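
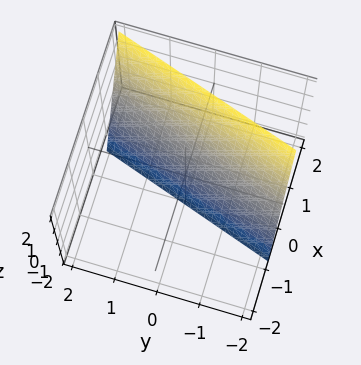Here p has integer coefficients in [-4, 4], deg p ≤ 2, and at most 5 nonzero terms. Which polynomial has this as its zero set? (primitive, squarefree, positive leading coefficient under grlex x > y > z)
1. deg p = 1.
2. From the visible intercepts: it meets the y-axis at y = -2 (among the integer gridlines); it crosses the z-axis at the gridline z = -2.
3. These observations pin down the coefficients.

3*x - y - z - 2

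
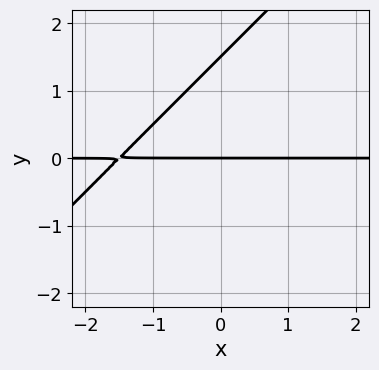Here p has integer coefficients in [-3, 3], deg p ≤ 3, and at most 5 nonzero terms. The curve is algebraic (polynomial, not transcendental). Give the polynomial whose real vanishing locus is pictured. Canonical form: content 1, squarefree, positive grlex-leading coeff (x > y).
(a) deg p = 2. The shape is more complex than any degree-1 curve.
(b) Observable constraints: every point of the x-axis in the box is on the curve; it crosses the y-axis at the gridline y = 0.
(c) These observations pin down the coefficients.

2*x*y - 2*y^2 + 3*y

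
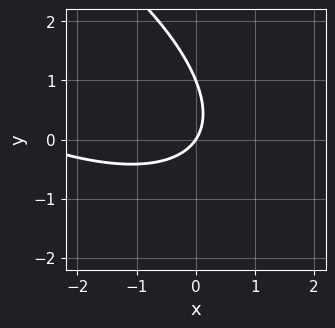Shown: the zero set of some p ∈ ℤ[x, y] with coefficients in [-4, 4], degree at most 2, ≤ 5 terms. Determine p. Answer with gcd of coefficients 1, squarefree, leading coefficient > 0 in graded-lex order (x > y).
First, the degree is 2 — no degree-1 curve has this shape.
Next, observable constraints: among the integer gridlines, it crosses the y-axis at y ∈ {0, 1}; one x-axis crossing is at x = 0.
Finally, solving for integer coefficients yields p as stated.

x^2 + 2*x*y + 2*y^2 + 3*x - 2*y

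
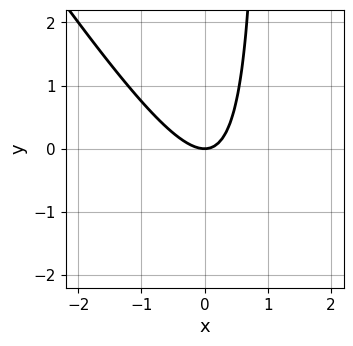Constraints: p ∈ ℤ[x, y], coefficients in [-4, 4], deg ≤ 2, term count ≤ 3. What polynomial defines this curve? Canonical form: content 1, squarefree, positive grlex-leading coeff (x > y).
3*x^2 + 2*x*y - 2*y

(a) Degree: a generic line meets the curve in up to 2 points, so deg p = 2.
(b) From the axis intercepts and sections: it crosses the y-axis at the gridline y = 0; one x-axis crossing is at x = 0.
(c) Matching integer coefficients to the picture gives p.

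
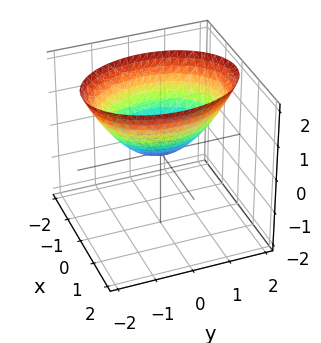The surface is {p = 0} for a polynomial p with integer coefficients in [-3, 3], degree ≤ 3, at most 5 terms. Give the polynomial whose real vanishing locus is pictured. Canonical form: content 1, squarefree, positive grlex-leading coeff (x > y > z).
The degree is 2 — a paraboloid; a quadric.
Symmetries: it's symmetric under y → −y, forcing even powers of y; the x ↦ −x reflection is a symmetry, so x appears only in even powers.
Observable constraints: it meets the y-axis at y = 0 (among the integer gridlines); one x-axis crossing is at x = 0; it meets the z-axis at z = 0 (among the integer gridlines).
Matching integer coefficients to the picture gives p.

2*x^2 + y^2 - 2*z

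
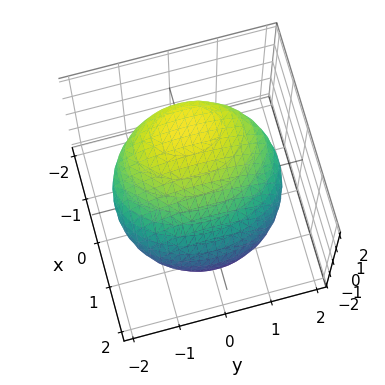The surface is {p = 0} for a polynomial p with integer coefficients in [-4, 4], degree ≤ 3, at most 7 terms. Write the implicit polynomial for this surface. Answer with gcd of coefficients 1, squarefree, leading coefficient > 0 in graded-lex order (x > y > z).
First, the degree is 2 — a generic line meets the surface in up to 2 points.
Then, from the axis intercepts and sections: the z-axis gridline crossings are at z ∈ {-1, 1}.
Finally, putting this together gives p.

2*x^2 + 3*x*z + y^2 + 3*z^2 - 3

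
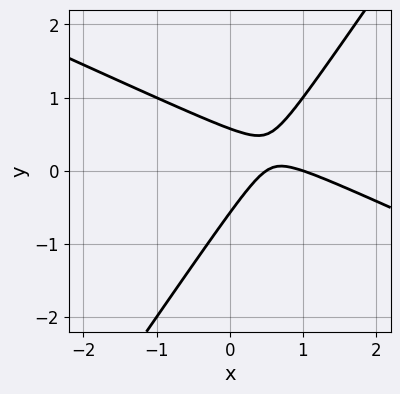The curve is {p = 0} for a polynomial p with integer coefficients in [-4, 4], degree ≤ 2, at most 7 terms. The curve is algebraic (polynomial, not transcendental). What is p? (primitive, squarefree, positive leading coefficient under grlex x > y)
2*x^2 + 3*x*y - 3*y^2 - 3*x + 1

(a) Degree: no degree-1 curve has this shape, so deg p = 2.
(b) Observable constraints: it crosses the x-axis at the gridline x = 1.
(c) Assembling these constraints gives the stated polynomial.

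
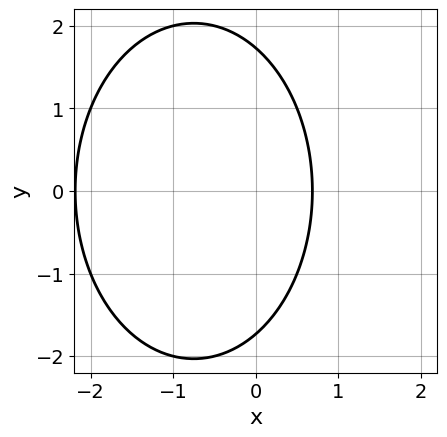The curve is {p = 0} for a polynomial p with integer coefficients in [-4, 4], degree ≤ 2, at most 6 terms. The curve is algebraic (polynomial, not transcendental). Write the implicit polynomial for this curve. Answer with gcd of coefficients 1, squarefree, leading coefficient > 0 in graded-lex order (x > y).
2*x^2 + y^2 + 3*x - 3

Degree: the shape is more complex than any degree-1 curve, so deg p = 2.
Symmetries: mirror symmetry y ↦ −y ⇒ only even powers of y.
Matching integer coefficients to the picture gives p.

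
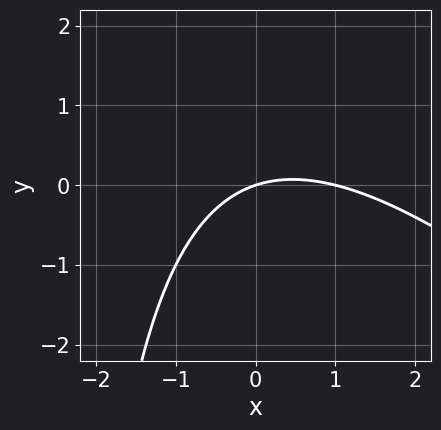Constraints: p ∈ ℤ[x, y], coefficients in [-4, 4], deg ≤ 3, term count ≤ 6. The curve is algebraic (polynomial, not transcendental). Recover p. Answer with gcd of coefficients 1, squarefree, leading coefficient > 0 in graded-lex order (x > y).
x^2 + x*y - x + 3*y

deg p = 2. The shape is more complex than any degree-1 curve.
From the visible intercepts: one y-axis crossing is at y = 0; among the integer gridlines, it crosses the x-axis at x ∈ {0, 1}.
These observations pin down the coefficients.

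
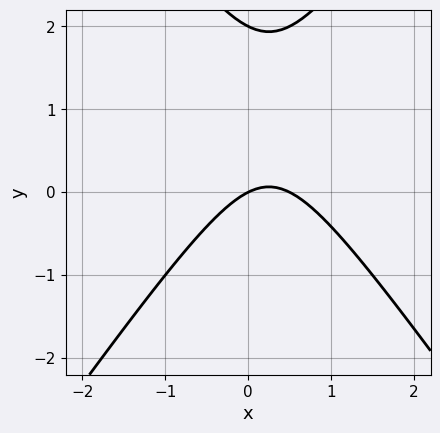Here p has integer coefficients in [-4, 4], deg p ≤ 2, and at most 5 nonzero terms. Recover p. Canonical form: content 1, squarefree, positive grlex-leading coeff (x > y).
The degree is 2 — the shape is more complex than any degree-1 curve.
Checking where it meets the axes: one x-axis crossing is at x = 0; among the integer gridlines, it crosses the y-axis at y ∈ {0, 2}.
Fitting integer coefficients to these (and the overall shape) gives p.

2*x^2 - y^2 - x + 2*y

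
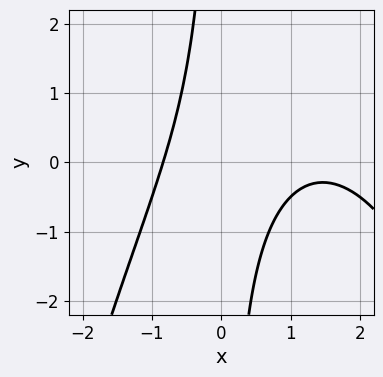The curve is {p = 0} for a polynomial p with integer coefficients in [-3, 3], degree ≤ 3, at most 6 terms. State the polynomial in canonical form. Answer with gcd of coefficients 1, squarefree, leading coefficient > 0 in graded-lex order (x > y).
x^3 - 2*x^2 + 2*x*y + 2

Degree: no degree-2 curve has this shape, so deg p = 3.
From the visible intercepts: no y-intercept at any integer in the box.
Fitting integer coefficients to these (and the overall shape) gives p.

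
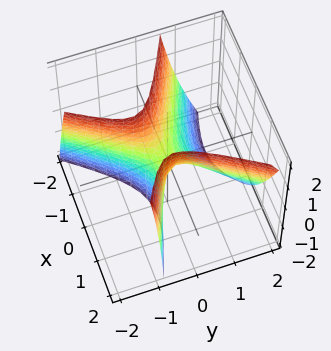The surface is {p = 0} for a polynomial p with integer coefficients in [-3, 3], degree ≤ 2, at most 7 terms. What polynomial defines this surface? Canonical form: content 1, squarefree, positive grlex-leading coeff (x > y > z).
2*x^2 + 3*x*y - 3*y^2 - 2*y*z - z

1. deg p = 2. A generic line meets the surface in up to 2 points.
2. Observable constraints: one z-axis crossing is at z = 0; one x-axis crossing is at x = 0.
3. Fitting integer coefficients to these (and the overall shape) gives p.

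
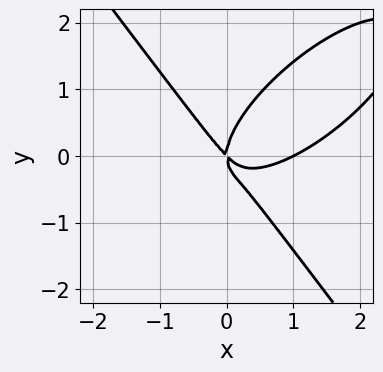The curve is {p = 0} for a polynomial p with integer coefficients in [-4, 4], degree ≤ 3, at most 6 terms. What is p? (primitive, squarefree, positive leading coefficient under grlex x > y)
x^3 - x^2*y + y^3 - x^2 - x*y

1. Degree: a generic line meets the curve in up to 3 points, so deg p = 3.
2. Checking where it meets the axes: the x-axis gridline crossings are at x ∈ {0, 1}; it crosses the y-axis at the gridline y = 0.
3. Together with the visible shape, these determine p as stated.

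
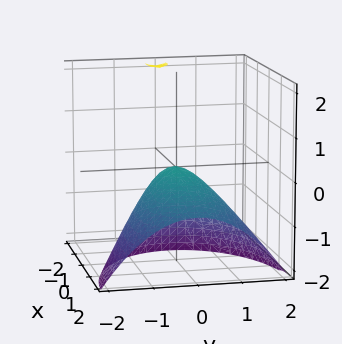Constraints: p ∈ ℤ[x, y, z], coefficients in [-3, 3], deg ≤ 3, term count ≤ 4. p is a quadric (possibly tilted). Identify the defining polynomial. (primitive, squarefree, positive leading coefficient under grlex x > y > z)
1. Degree: a generic line meets the surface in up to 2 points, so deg p = 2.
2. Against the integer gridlines: it meets the x-axis at x = 0 (among the integer gridlines); it meets the y-axis at y = 0 (among the integer gridlines); it meets the z-axis at z = 0 (among the integer gridlines).
3. Together with the visible shape, these determine p as stated.

x^2 + 2*x*z + 2*y^2 + 2*z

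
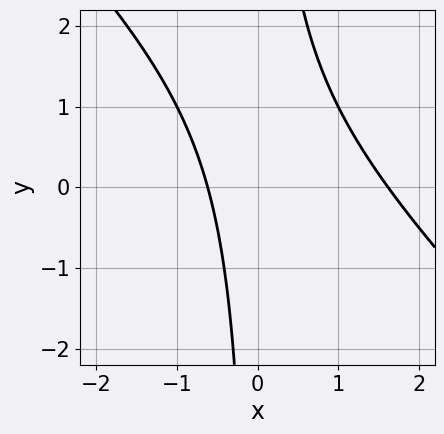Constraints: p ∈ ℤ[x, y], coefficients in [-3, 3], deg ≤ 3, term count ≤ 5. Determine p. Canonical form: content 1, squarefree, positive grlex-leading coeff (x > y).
x^2 + x*y - x - 1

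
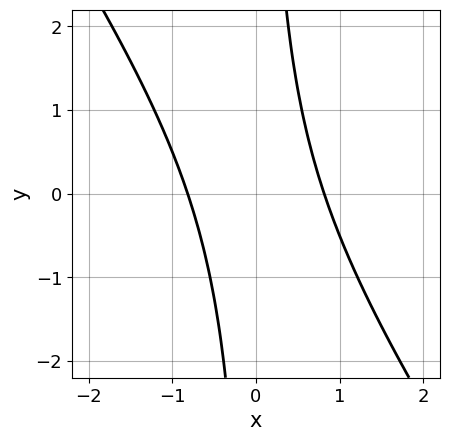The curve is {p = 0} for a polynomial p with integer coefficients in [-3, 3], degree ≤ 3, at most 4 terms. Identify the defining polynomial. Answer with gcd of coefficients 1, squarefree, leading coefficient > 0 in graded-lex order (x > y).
The degree is 2 — no degree-1 curve has this shape.
From the visible intercepts: no y-intercept at any integer in the box.
The integer polynomial consistent with all of this is the stated p.

3*x^2 + 2*x*y - 2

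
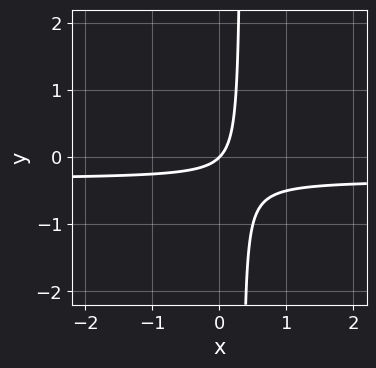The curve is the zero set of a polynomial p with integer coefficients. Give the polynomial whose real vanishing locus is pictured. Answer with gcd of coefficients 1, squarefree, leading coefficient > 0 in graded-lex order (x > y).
3*x*y + x - y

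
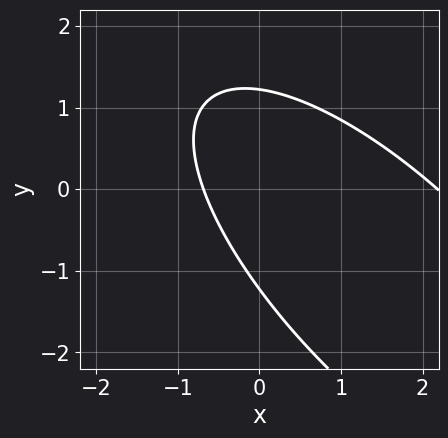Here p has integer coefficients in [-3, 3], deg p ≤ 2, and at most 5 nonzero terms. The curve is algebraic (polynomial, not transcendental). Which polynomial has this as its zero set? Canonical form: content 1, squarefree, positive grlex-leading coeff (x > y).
(a) The degree is 2 — the shape is more complex than any degree-1 curve.
(b) Putting this together gives p.

2*x^2 + 3*x*y + 2*y^2 - 3*x - 3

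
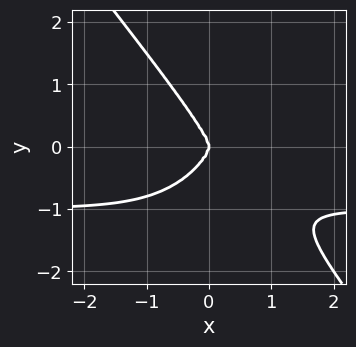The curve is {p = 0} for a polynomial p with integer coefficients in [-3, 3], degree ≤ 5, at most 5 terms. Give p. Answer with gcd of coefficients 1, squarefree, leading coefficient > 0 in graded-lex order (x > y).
2*x^3*y + y^4 + 2*x^3

1. Degree: a generic line meets the curve in up to 4 points, so deg p = 4.
2. From the visible intercepts: it crosses the x-axis at the gridline x = 0; one y-axis crossing is at y = 0.
3. Assembling these constraints gives the stated polynomial.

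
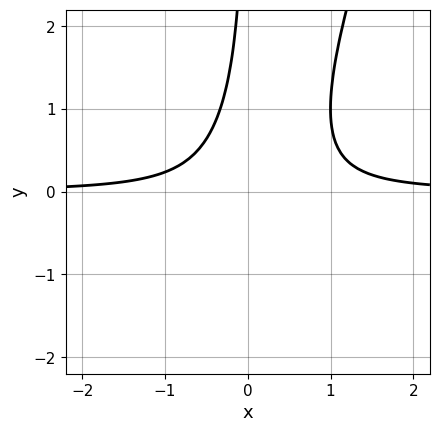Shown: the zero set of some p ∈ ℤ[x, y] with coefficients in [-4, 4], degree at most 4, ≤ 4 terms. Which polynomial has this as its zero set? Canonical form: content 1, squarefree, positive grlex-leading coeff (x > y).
(a) The degree is 3 — the shape is more complex than any degree-2 curve.
(b) Reading off the gridlines: it misses every integer gridline on the y-axis; no x-intercept at any integer in the box.
(c) Together with the visible shape, these determine p as stated.

3*x^2*y - x*y^2 - x*y - 1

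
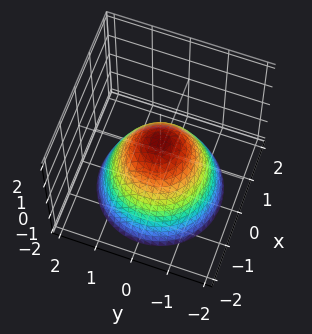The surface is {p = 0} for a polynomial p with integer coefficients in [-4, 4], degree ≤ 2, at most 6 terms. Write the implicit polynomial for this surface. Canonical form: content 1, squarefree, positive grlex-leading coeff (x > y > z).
3*x^2 + 3*y^2 + 3*z - 2

First, deg p = 2. No degree-1 surface has this shape.
Next, symmetries: every cross-section ⟂ z is a circle, so x, y appear only via x² + y².
Then, observable constraints: a circular section at z = -2 has radius between 1 and 2.
Finally, solving for integer coefficients yields p as stated.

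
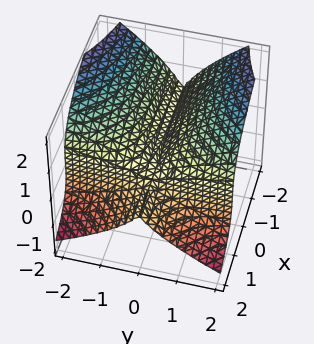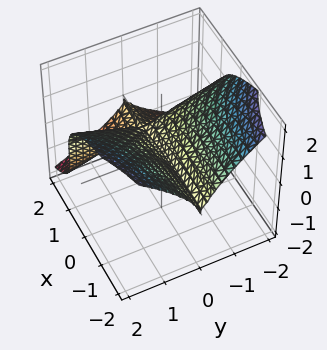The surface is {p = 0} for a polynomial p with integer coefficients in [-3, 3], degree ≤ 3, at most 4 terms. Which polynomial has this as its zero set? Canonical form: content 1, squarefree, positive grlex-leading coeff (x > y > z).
x*y^2 + z^3 - y^2

Degree: no degree-2 surface has this shape, so deg p = 3.
Observable constraints: it meets the z-axis at z = 0 (among the integer gridlines); every point of the x-axis in the box is on the surface; one y-axis crossing is at y = 0.
Putting this together gives p.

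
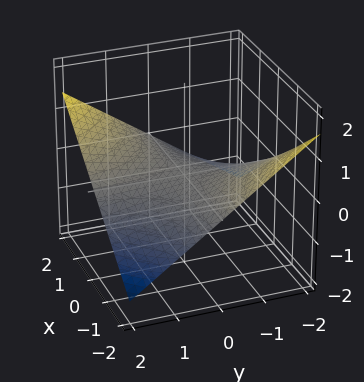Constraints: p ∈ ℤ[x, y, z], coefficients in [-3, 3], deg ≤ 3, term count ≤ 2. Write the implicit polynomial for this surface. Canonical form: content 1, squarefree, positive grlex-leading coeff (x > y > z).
x*y - 3*z

(a) The degree is 2 — a saddle surface; a quadric.
(b) Observable constraints: it crosses the z-axis at the gridline z = 0; the visible y-axis segment lies entirely on the surface; every point of the x-axis in the box is on the surface.
(c) Fitting integer coefficients to these (and the overall shape) gives p.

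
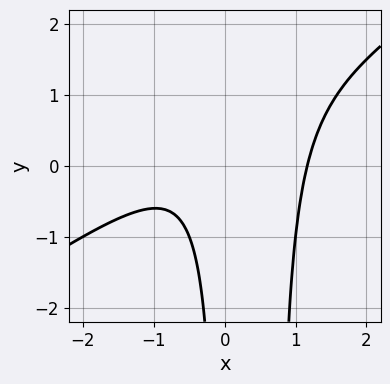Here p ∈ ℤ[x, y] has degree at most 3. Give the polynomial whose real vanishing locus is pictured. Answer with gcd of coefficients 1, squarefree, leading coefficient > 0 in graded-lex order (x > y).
(a) deg p = 3. A generic line meets the curve in up to 3 points.
(b) From the axis intercepts and sections: it misses every integer gridline on the y-axis.
(c) Solving for integer coefficients yields p as stated.

2*x^3 - 3*x^2*y + 2*x*y - x - 2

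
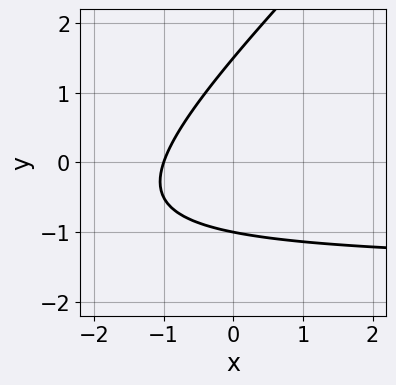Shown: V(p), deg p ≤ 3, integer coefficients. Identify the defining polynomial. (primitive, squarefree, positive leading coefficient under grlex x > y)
2*x*y - 2*y^2 + 3*x + y + 3

1. The degree is 2 — a generic line meets the curve in up to 2 points.
2. Reading off the gridlines: it crosses the y-axis at the gridline y = -1; it meets the x-axis at x = -1 (among the integer gridlines).
3. The integer polynomial consistent with all of this is the stated p.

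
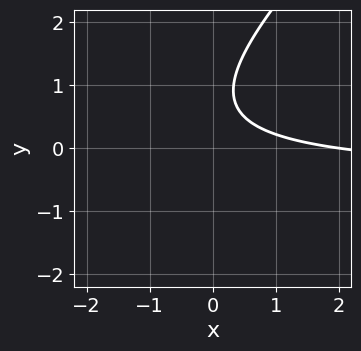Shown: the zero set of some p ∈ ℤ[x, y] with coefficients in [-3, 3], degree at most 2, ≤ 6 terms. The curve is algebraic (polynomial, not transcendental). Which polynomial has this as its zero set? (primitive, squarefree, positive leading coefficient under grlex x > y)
2*x*y - 2*y^2 + x + 3*y - 2

First, deg p = 2. No degree-1 curve has this shape.
Next, checking where it meets the axes: it misses every integer gridline on the y-axis; it crosses the x-axis at the gridline x = 2.
Finally, together with the visible shape, these determine p as stated.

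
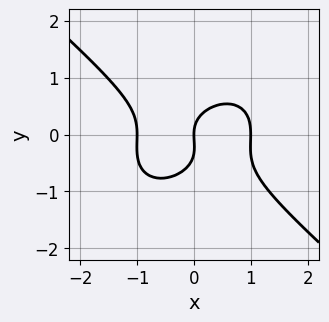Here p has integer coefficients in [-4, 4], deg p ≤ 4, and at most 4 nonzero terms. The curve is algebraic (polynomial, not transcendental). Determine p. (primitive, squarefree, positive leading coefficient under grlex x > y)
The degree is 3 — no degree-2 curve has this shape.
Observable constraints: it meets the y-axis at y = 0 (among the integer gridlines); among the integer gridlines, it crosses the x-axis at x ∈ {-1, 0, 1}.
The integer polynomial consistent with all of this is the stated p.

2*x^3 + 3*y^3 + y^2 - 2*x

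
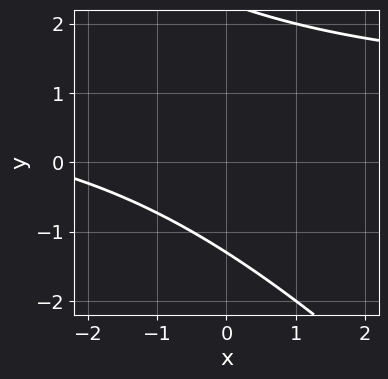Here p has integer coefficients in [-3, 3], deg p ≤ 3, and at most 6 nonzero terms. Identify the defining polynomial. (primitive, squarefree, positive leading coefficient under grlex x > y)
1. The degree is 2 — a generic line meets the curve in up to 2 points.
2. Observable constraints: it misses every integer gridline on the x-axis.
3. Matching integer coefficients to the picture gives p.

x*y + y^2 - x - y - 3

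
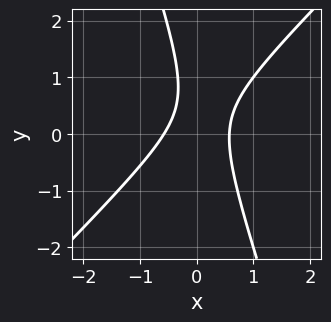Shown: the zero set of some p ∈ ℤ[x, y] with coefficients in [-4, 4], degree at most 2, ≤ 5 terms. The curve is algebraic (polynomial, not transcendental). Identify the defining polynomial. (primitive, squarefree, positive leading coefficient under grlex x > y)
First, deg p = 2. The shape is more complex than any degree-1 curve.
Next, observable constraints: no y-intercept at any integer in the box.
Finally, fitting integer coefficients to these (and the overall shape) gives p.

3*x^2 - 2*x*y - y^2 + y - 1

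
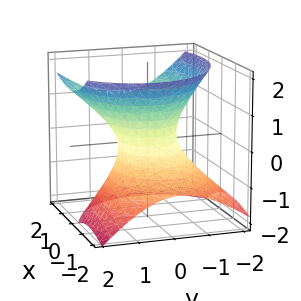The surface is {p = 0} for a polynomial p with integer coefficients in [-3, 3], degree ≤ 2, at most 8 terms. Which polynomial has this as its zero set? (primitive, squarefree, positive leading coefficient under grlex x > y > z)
2*x^2 - 2*x*z + 3*y^2 - y*z - 3*z^2 - 2

(a) Degree: a generic line meets the surface in up to 2 points, so deg p = 2.
(b) Checking where it meets the axes: the x-axis gridline crossings are at x ∈ {-1, 1}; no z-intercept at any integer in the box.
(c) Putting this together gives p.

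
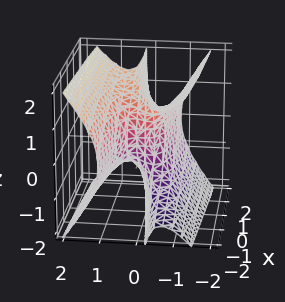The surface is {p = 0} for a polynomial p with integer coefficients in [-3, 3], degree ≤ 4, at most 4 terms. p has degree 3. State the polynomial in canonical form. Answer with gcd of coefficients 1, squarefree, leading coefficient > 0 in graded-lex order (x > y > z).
3*y^3 - 2*y*z^2 - y^2 + x

First, deg p = 3. A generic line meets the surface in up to 3 points.
Then, from the visible intercepts: the visible z-axis segment lies entirely on the surface; it crosses the x-axis at the gridline x = 0; it crosses the y-axis at the gridline y = 0.
Finally, the integer polynomial consistent with all of this is the stated p.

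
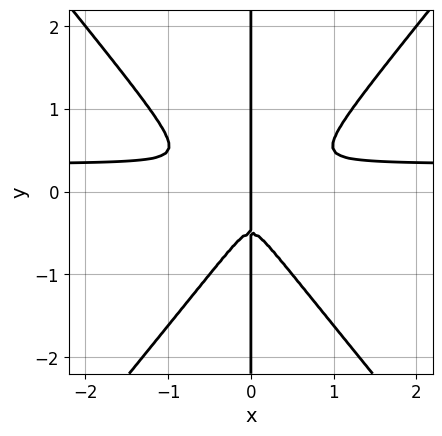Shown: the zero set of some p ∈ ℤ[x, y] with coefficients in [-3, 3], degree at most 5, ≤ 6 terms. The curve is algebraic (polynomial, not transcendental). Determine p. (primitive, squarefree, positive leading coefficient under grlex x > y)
3*x^3*y - 2*x*y^3 - x^3 - x*y^2

1. The degree is 4 — no degree-3 curve has this shape.
2. Checking where it meets the axes: it crosses the x-axis at the gridline x = 0; every point of the y-axis in the box is on the curve.
3. Putting this together gives p.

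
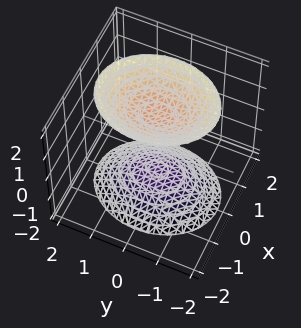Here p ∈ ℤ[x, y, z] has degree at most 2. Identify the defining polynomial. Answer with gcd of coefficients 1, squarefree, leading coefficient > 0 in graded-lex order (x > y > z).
There are 2 components. They look like related sheets of one shape, so recover p as a whole.
Degree: two sheets facing apart; a quadric, so deg p = 2.
Symmetries: it's symmetric under z → −z, forcing even powers of z; it's symmetric under y → −y, forcing even powers of y; the x ↦ −x reflection is a symmetry, so x appears only in even powers.
From the axis intercepts and sections: no y-intercept at any integer in the box; the surface avoids every integer x-axis point in the box.
The integer polynomial consistent with all of this is the stated p.

3*x^2 + 2*y^2 - 2*z^2 + 3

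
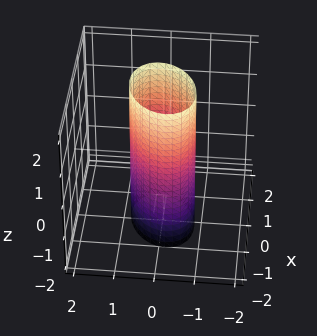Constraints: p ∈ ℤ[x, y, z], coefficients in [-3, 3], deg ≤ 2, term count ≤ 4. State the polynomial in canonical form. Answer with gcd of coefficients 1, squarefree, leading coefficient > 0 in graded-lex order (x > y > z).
2*x^2 - x*y + 3*y^2 - 2

(a) Degree: no degree-1 surface has this shape, so deg p = 2.
(b) Reading off the gridlines: the x-axis gridline crossings are at x ∈ {-1, 1}; it misses every integer gridline on the z-axis.
(c) Fitting integer coefficients to these (and the overall shape) gives p.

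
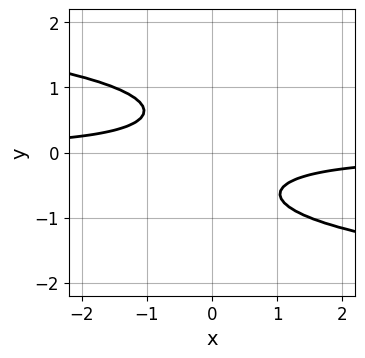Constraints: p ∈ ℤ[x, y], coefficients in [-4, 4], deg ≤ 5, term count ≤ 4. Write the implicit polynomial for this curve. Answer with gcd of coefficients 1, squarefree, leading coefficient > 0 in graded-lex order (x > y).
2*y^4 + 2*x*y + 1

(a) deg p = 4. No degree-3 curve has this shape.
(b) Observable constraints: it misses every integer gridline on the y-axis; no x-intercept at any integer in the box.
(c) These observations pin down the coefficients.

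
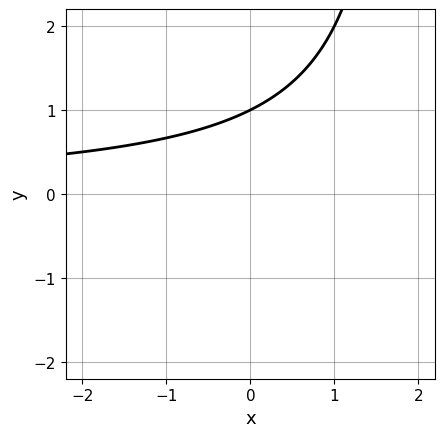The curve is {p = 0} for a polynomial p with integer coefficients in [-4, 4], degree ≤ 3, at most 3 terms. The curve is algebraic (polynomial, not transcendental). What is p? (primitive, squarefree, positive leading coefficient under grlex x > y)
x*y - 2*y + 2

First, deg p = 2. A generic line meets the curve in up to 2 points.
Then, against the integer gridlines: the curve avoids every integer x-axis point in the box; one y-axis crossing is at y = 1.
Finally, the integer polynomial consistent with all of this is the stated p.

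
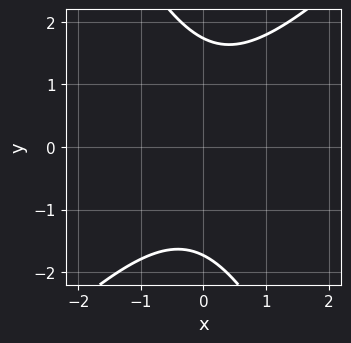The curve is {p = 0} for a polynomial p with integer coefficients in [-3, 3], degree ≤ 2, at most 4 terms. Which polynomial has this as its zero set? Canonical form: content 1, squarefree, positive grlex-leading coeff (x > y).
The degree is 2 — the shape is more complex than any degree-1 curve.
Observable constraints: it misses every integer gridline on the x-axis.
Putting this together gives p.

2*x^2 - x*y - y^2 + 3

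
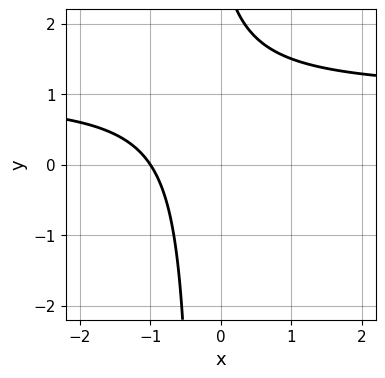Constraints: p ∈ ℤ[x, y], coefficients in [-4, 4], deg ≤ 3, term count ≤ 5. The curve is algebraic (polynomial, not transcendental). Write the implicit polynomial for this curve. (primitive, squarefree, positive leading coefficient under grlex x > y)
3*x*y - 3*x + y - 3

First, the degree is 2 — no degree-1 curve has this shape.
Next, observable constraints: the curve avoids every integer y-axis point in the box; one x-axis crossing is at x = -1.
Finally, together with the visible shape, these determine p as stated.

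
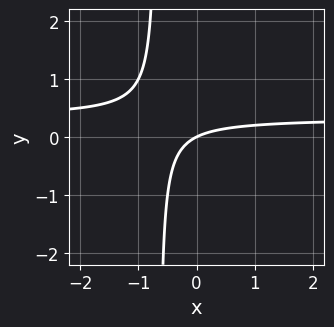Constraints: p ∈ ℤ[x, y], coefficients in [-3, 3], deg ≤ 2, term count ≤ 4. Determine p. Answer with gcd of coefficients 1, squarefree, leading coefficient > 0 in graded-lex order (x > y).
3*x*y - x + 2*y

deg p = 2. No degree-1 curve has this shape.
Against the integer gridlines: it crosses the y-axis at the gridline y = 0; one x-axis crossing is at x = 0.
Matching integer coefficients to the picture gives p.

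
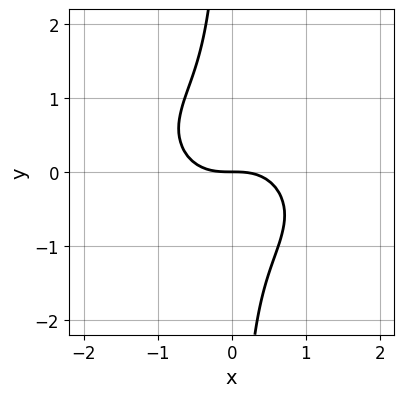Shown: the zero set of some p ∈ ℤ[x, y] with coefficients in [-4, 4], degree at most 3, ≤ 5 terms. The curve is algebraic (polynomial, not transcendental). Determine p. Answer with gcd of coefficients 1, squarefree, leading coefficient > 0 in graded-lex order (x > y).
2*x^3 + x^2*y + 3*x*y^2 + 2*y

The degree is 3 — a generic line meets the curve in up to 3 points.
Against the integer gridlines: it crosses the y-axis at the gridline y = 0; one x-axis crossing is at x = 0.
Assembling these constraints gives the stated polynomial.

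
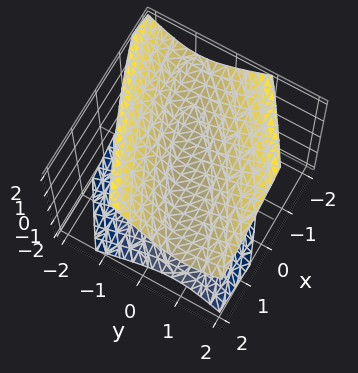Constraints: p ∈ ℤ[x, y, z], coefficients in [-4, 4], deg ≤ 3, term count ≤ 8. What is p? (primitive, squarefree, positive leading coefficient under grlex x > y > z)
x^2 - 3*x*y + 3*y^2 - y*z - 3*z^2 + 1

First, the picture has 2 separate pieces. They look like related sheets of one shape, so recover p as a whole.
Next, the degree is 2 — the shape is more complex than any degree-1 surface.
Next, from the visible intercepts: the surface avoids every integer y-axis point in the box; no x-intercept at any integer in the box.
Finally, assembling these constraints gives the stated polynomial.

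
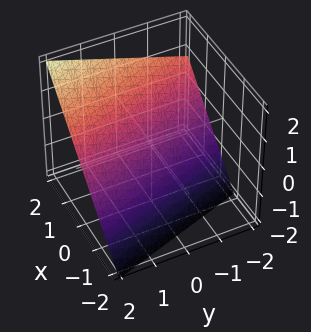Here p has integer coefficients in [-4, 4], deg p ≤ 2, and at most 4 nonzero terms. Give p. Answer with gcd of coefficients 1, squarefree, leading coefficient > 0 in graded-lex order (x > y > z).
3*x + y - 3*z - 2

First, deg p = 1.
Then, against the integer gridlines: it crosses the y-axis at the gridline y = 2.
Finally, together with the visible shape, these determine p as stated.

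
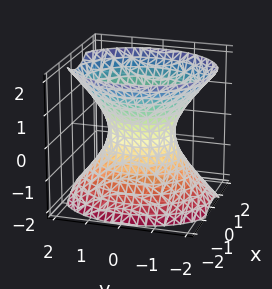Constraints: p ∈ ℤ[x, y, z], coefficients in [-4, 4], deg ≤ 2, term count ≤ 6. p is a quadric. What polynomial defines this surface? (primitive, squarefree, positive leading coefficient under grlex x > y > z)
First, the degree is 2 — one connected sheet with a waist; a quadric.
Then, symmetries: mirror symmetry x ↦ −x ⇒ only even powers of x; the y ↦ −y reflection is a symmetry, so y appears only in even powers; it's symmetric under z → −z, forcing even powers of z.
Next, reading off the gridlines: among the integer gridlines, it crosses the y-axis at y ∈ {-1, 1}; the surface avoids every integer z-axis point in the box.
Finally, putting this together gives p.

3*x^2 + 2*y^2 - 2*z^2 - 2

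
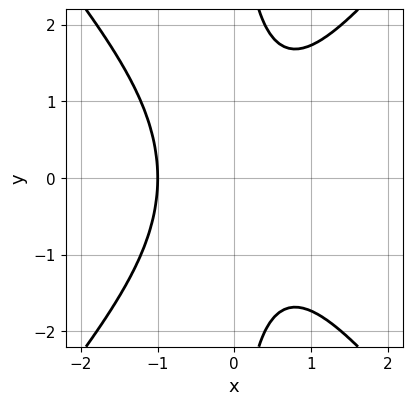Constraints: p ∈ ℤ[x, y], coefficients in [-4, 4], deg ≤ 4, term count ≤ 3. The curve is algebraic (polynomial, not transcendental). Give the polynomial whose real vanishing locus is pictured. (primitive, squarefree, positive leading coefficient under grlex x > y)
First, deg p = 3. The shape is more complex than any degree-2 curve.
Next, symmetries: mirror symmetry y ↦ −y ⇒ only even powers of y.
Then, checking where it meets the axes: one x-axis crossing is at x = -1; it misses every integer gridline on the y-axis.
Finally, putting this together gives p.

3*x^3 - 2*x*y^2 + 3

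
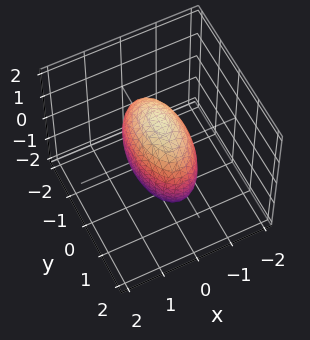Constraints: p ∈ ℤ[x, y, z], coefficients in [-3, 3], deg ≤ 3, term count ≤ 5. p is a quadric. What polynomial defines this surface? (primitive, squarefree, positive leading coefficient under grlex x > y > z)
3*x^2 + y^2 + z^2 - 2

Degree: a closed, bounded, convex surface; a quadric, so deg p = 2.
Symmetries: the x ↦ −x reflection is a symmetry, so x appears only in even powers; the y ↦ −y reflection is a symmetry, so y appears only in even powers; it's symmetric under z → −z, forcing even powers of z.
Together with the visible shape, these determine p as stated.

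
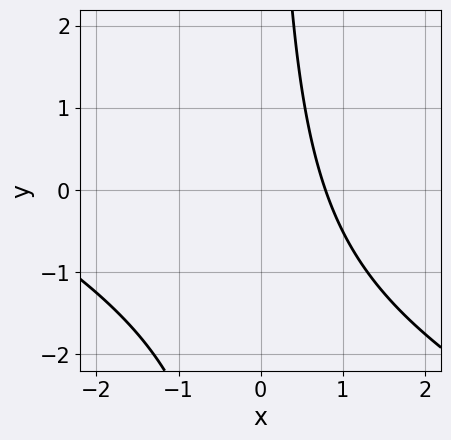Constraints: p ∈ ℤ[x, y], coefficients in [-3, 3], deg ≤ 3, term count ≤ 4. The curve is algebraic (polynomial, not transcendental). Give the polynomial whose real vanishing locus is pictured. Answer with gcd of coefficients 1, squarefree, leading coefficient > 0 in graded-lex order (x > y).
x^2 + 2*x*y + 3*x - 3

First, the degree is 2 — a generic line meets the curve in up to 2 points.
Then, reading off the gridlines: it misses every integer gridline on the y-axis.
Finally, together with the visible shape, these determine p as stated.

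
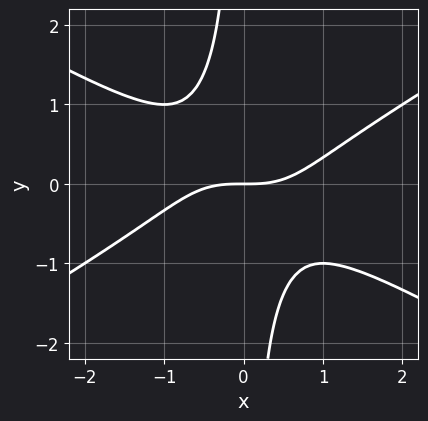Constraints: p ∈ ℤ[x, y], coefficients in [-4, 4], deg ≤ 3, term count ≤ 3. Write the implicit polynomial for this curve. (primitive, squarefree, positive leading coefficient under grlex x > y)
x^3 - 3*x*y^2 - 2*y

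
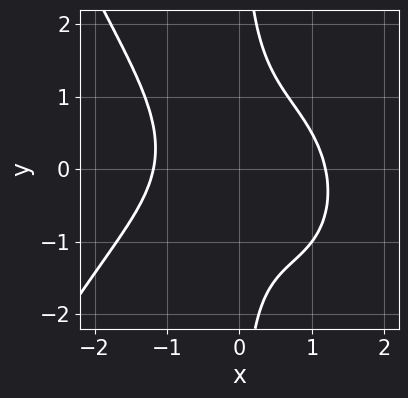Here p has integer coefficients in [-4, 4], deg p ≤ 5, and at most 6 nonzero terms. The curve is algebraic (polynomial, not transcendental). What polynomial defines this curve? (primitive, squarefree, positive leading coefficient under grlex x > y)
x^4 + x^2*y + 2*x*y^2 - 2

(a) The degree is 4 — a generic line meets the curve in up to 4 points.
(b) From the axis intercepts and sections: it misses every integer gridline on the y-axis.
(c) These observations pin down the coefficients.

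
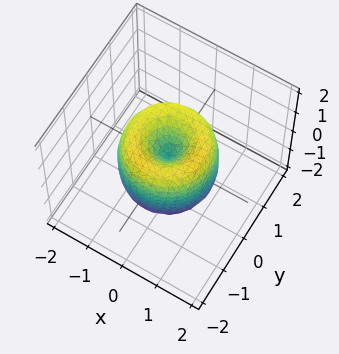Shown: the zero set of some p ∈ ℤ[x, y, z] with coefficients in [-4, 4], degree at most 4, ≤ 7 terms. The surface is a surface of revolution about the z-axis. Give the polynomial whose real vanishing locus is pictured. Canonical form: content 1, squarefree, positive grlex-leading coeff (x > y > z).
2*x^4 + 4*x^2*y^2 + 2*y^4 - 3*x^2 - 3*y^2 + z^2

1. deg p = 4. The shape is more complex than any degree-3 surface.
2. Symmetries: the surface is invariant under rotation about z: p = q(x² + y², z).
3. Reading off the gridlines: it crosses the z-axis at the gridline z = 0; one x-axis crossing is at x = 0; a circular section at z = 0 has radius between 1 and 2; one y-axis crossing is at y = 0.
4. Together with the visible shape, these determine p as stated.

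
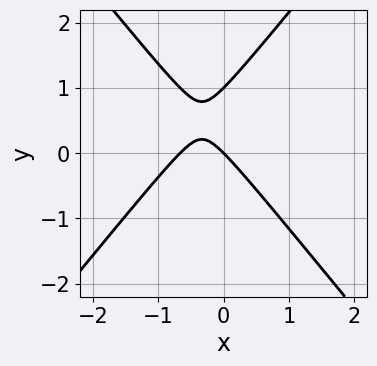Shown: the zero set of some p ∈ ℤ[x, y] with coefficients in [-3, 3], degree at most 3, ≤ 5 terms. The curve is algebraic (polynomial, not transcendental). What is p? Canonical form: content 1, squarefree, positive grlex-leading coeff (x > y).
3*x^2 - 2*y^2 + 2*x + 2*y

(a) deg p = 2. A generic line meets the curve in up to 2 points.
(b) From the axis intercepts and sections: among the integer gridlines, it crosses the y-axis at y ∈ {0, 1}; one x-axis crossing is at x = 0.
(c) Assembling these constraints gives the stated polynomial.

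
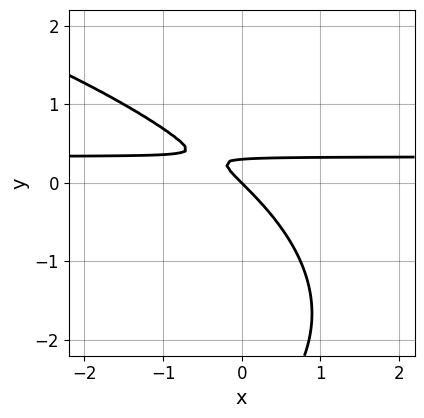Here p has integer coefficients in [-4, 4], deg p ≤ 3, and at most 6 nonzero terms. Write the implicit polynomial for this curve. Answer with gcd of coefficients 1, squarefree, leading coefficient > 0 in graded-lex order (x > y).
y^3 + 3*x*y + 3*y^2 - x - y

(a) The degree is 3 — the shape is more complex than any degree-2 curve.
(b) From the visible intercepts: one x-axis crossing is at x = 0; one y-axis crossing is at y = 0.
(c) The integer polynomial consistent with all of this is the stated p.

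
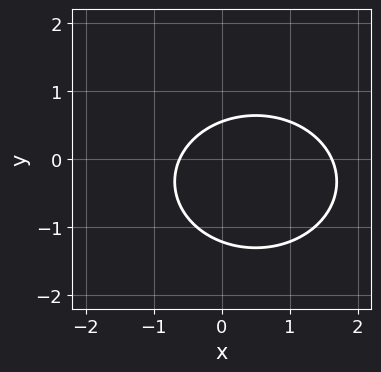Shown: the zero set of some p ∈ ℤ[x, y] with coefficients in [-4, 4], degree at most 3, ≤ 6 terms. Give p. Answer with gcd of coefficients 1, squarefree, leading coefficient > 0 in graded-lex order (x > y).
2*x^2 + 3*y^2 - 2*x + 2*y - 2

First, the degree is 2 — a generic line meets the curve in up to 2 points.
Finally, matching integer coefficients to the picture gives p.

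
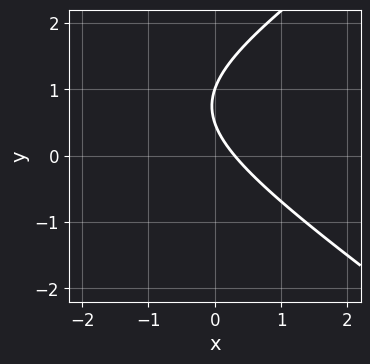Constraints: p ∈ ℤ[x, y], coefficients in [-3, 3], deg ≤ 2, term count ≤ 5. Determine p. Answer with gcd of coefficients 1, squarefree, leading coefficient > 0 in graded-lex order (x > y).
x^2 - 2*y^2 + 3*x + 3*y - 1

1. The degree is 2 — no degree-1 curve has this shape.
2. From the visible intercepts: it meets the y-axis at y = 1 (among the integer gridlines).
3. Matching integer coefficients to the picture gives p.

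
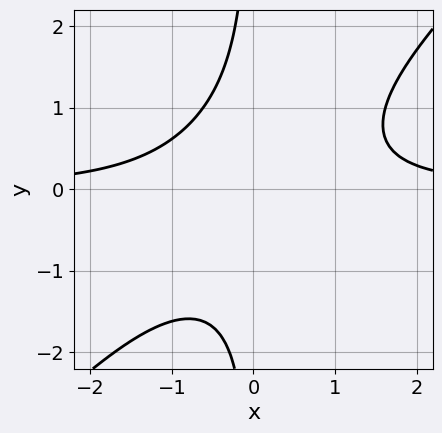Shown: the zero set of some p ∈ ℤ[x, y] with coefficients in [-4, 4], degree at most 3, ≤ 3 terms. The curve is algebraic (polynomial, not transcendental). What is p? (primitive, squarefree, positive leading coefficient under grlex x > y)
x^2*y - x*y^2 - 1

1. deg p = 3. No degree-2 curve has this shape.
2. Reading off the gridlines: it misses every integer gridline on the x-axis; it misses every integer gridline on the y-axis.
3. Matching integer coefficients to the picture gives p.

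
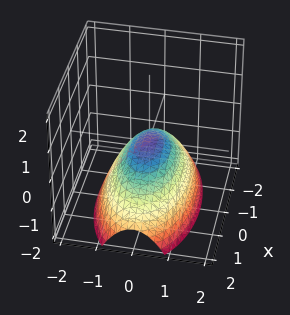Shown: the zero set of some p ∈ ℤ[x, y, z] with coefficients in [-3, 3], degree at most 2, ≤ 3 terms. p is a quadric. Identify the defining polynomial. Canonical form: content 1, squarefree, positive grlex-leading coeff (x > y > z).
x^2 + 3*y^2 + 3*z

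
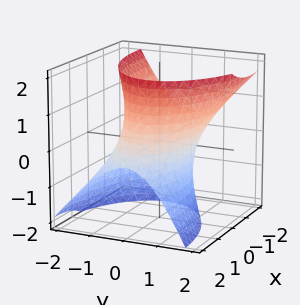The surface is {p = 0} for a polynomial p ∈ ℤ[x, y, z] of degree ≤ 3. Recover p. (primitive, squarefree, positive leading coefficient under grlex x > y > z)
Degree: a generic line meets the surface in up to 2 points, so deg p = 2.
Reading off the gridlines: the y-axis gridline crossings are at y ∈ {-1, 1}; the surface avoids every integer z-axis point in the box.
The integer polynomial consistent with all of this is the stated p.

x^2 + 2*x*z + 3*y^2 - y*z - z^2 - 3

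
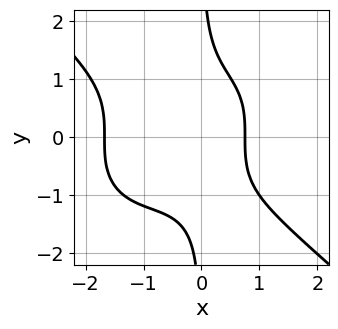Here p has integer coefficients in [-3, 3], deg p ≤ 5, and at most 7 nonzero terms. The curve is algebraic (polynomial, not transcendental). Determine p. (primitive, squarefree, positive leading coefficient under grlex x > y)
1. deg p = 4. No degree-3 curve has this shape.
2. Against the integer gridlines: the curve avoids every integer y-axis point in the box.
3. Solving for integer coefficients yields p as stated.

2*x^4 + 3*x*y^3 + 2*x^3 + 2*x - 3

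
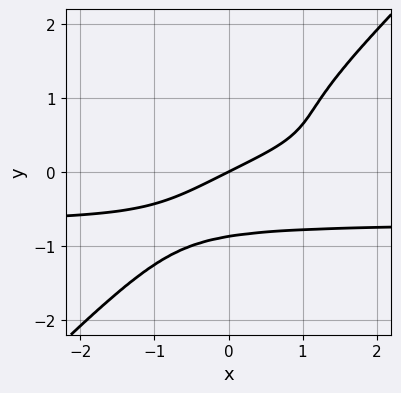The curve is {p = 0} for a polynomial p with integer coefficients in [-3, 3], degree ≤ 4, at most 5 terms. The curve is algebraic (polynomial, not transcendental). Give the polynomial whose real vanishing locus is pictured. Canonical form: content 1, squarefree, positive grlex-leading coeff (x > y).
3*x*y^3 - 3*y^4 + x - 2*y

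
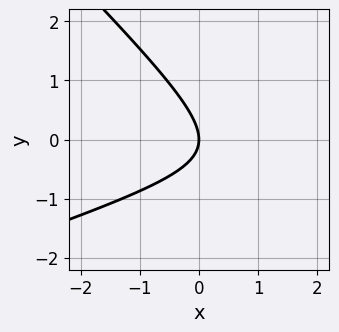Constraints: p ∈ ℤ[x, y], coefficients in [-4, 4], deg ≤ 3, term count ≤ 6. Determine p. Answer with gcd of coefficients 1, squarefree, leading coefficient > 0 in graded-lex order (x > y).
(a) Degree: the shape is more complex than any degree-1 curve, so deg p = 2.
(b) Observable constraints: it meets the y-axis at y = 0 (among the integer gridlines); one x-axis crossing is at x = 0.
(c) Solving for integer coefficients yields p as stated.

x^2 - 2*x*y - 3*y^2 - 3*x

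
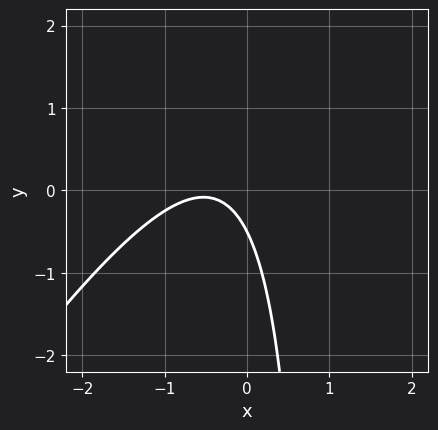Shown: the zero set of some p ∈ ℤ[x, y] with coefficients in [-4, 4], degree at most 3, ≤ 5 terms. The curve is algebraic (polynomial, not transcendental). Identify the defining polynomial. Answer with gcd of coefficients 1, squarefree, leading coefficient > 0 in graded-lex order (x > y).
3*x^2 - 2*x*y + 3*x + 2*y + 1

1. deg p = 2.
2. From the visible intercepts: the curve avoids every integer x-axis point in the box.
3. Solving for integer coefficients yields p as stated.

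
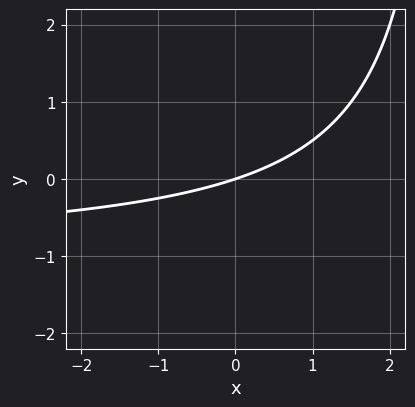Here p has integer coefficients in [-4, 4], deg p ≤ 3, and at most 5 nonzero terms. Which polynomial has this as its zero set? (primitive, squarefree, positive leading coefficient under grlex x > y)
Degree: no degree-1 curve has this shape, so deg p = 2.
From the visible intercepts: it crosses the x-axis at the gridline x = 0; it meets the y-axis at y = 0 (among the integer gridlines).
Solving for integer coefficients yields p as stated.

x*y + x - 3*y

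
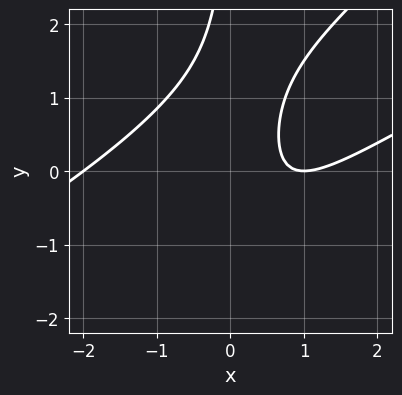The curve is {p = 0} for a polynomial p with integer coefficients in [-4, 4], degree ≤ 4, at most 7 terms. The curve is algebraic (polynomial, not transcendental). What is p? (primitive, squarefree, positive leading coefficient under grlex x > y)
x^3 - 3*x^2*y + 2*x*y^2 - 3*x + 2

(a) Degree: a generic line meets the curve in up to 3 points, so deg p = 3.
(b) Against the integer gridlines: it misses every integer gridline on the y-axis; among the integer gridlines, it crosses the x-axis at x ∈ {-2, 1}.
(c) These observations pin down the coefficients.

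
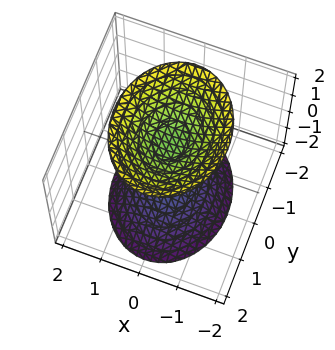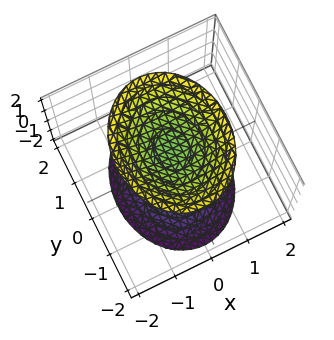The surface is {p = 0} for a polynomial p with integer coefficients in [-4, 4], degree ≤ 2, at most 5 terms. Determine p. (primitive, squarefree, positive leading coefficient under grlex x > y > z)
First, there are 2 components. Treating them together as one polynomial.
Then, deg p = 2. Two sheets facing apart; a quadric.
Next, symmetries: the y ↦ −y reflection is a symmetry, so y appears only in even powers; it's symmetric under z → −z, forcing even powers of z; mirror symmetry x ↦ −x ⇒ only even powers of x.
Then, against the integer gridlines: the surface avoids every integer y-axis point in the box; no x-intercept at any integer in the box.
Finally, solving for integer coefficients yields p as stated.

3*x^2 + 2*y^2 - 2*z^2 + 3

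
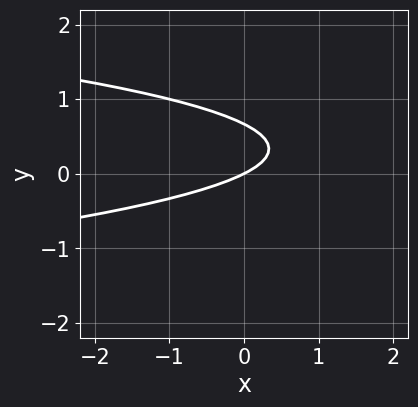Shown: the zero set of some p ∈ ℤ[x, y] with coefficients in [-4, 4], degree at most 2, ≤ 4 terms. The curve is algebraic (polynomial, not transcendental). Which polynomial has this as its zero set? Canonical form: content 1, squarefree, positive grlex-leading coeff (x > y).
(a) deg p = 2. A generic line meets the curve in up to 2 points.
(b) Observable constraints: one x-axis crossing is at x = 0; it crosses the y-axis at the gridline y = 0.
(c) Assembling these constraints gives the stated polynomial.

3*y^2 + x - 2*y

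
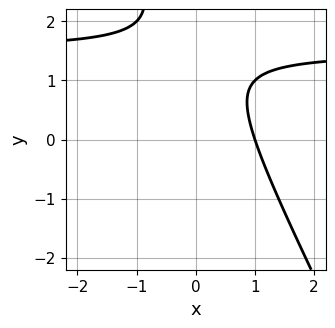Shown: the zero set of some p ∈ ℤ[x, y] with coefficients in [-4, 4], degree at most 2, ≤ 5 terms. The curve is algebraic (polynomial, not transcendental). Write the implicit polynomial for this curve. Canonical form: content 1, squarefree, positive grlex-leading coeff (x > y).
2*x*y + y^2 - 3*x - 3*y + 3

The degree is 2 — no degree-1 curve has this shape.
From the visible intercepts: no y-intercept at any integer in the box; one x-axis crossing is at x = 1.
Solving for integer coefficients yields p as stated.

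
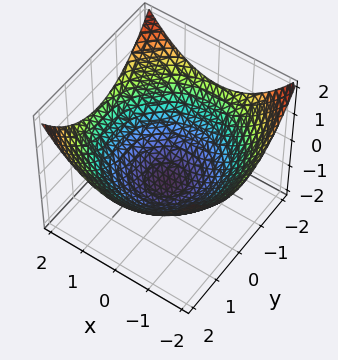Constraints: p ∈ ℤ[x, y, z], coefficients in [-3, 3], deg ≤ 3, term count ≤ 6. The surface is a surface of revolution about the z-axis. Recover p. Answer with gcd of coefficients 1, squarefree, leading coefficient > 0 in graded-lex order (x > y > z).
(a) Degree: the shape is more complex than any degree-1 surface, so deg p = 2.
(b) Symmetries: rotational symmetry about the z-axis ⇒ p depends on x, y only through x² + y².
(c) From the visible intercepts: it crosses the z-axis at the gridline z = -1; a circular section at z = 0 has radius between 1 and 2.
(d) Putting this together gives p.

x^2 + y^2 - 3*z - 3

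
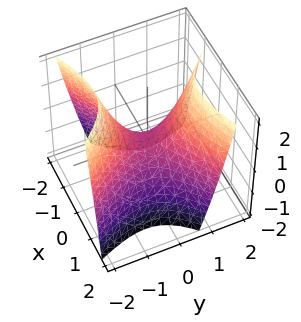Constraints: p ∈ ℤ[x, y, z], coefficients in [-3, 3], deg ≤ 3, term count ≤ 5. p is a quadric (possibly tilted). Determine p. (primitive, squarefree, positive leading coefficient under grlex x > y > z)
x^2 - x*y - y^2 + z

First, deg p = 2. No degree-1 surface has this shape.
Then, against the integer gridlines: it meets the y-axis at y = 0 (among the integer gridlines); it crosses the x-axis at the gridline x = 0.
Finally, putting this together gives p.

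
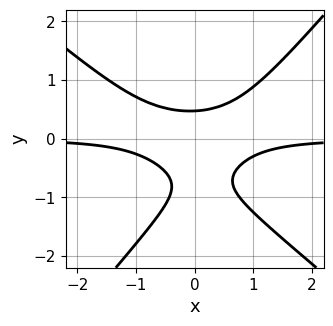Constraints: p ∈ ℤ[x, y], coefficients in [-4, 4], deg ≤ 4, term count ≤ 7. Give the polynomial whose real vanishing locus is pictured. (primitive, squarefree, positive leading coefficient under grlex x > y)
3*x^2*y + x*y^2 - 3*y^3 - 3*y^2 + 1

First, degree: the shape is more complex than any degree-2 curve, so deg p = 3.
Next, reading off the gridlines: the curve avoids every integer x-axis point in the box.
Finally, fitting integer coefficients to these (and the overall shape) gives p.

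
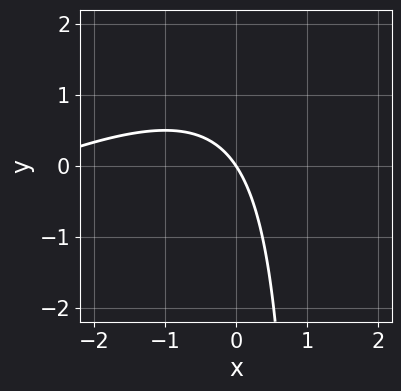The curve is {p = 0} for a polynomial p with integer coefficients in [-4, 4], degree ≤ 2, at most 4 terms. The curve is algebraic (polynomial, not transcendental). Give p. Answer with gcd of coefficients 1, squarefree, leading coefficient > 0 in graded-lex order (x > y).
x^2 - 2*x*y + 3*x + 2*y

The degree is 2 — a generic line meets the curve in up to 2 points.
Checking where it meets the axes: it crosses the x-axis at the gridline x = 0; it meets the y-axis at y = 0 (among the integer gridlines).
Matching integer coefficients to the picture gives p.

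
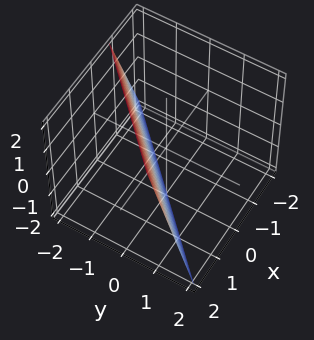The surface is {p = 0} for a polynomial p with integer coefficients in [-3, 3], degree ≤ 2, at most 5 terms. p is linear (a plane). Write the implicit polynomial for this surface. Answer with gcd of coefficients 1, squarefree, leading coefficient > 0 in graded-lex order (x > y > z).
Degree: every cross-section is a straight line — this is a plane, so deg p = 1.
Against the integer gridlines: it crosses the z-axis at the gridline z = -2.
Solving for integer coefficients yields p as stated.

3*x - 3*y - z - 2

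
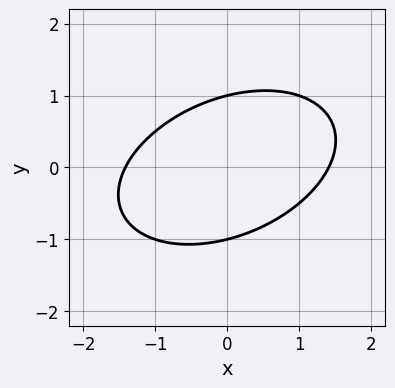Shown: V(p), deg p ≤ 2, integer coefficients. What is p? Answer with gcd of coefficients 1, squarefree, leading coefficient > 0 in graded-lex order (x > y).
x^2 - x*y + 2*y^2 - 2

The degree is 2 — a generic line meets the curve in up to 2 points.
Reading off the gridlines: the y-axis gridline crossings are at y ∈ {-1, 1}.
Solving for integer coefficients yields p as stated.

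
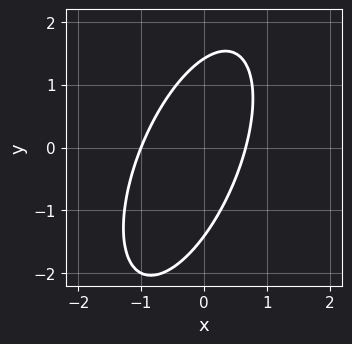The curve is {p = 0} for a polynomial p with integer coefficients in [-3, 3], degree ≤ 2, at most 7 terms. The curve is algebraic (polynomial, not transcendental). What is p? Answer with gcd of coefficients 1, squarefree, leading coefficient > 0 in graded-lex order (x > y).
3*x^2 - 2*x*y + y^2 + x - 2

First, deg p = 2.
Next, from the visible intercepts: one x-axis crossing is at x = -1.
Finally, putting this together gives p.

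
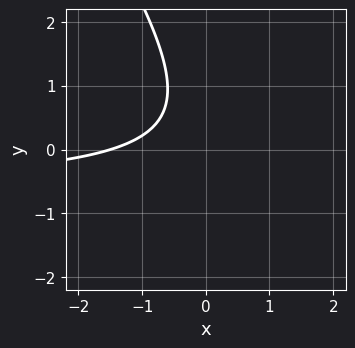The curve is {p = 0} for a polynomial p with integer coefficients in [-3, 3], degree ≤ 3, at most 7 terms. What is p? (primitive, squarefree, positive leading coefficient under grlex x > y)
The degree is 2 — a generic line meets the curve in up to 2 points.
Checking where it meets the axes: it misses every integer gridline on the y-axis.
Fitting integer coefficients to these (and the overall shape) gives p.

3*x*y + 2*y^2 + 2*x - 2*y + 3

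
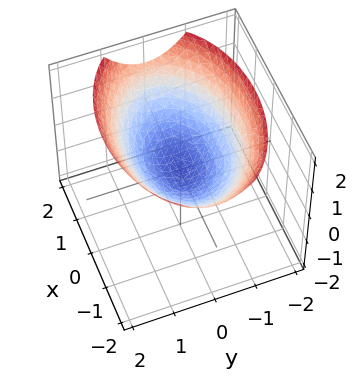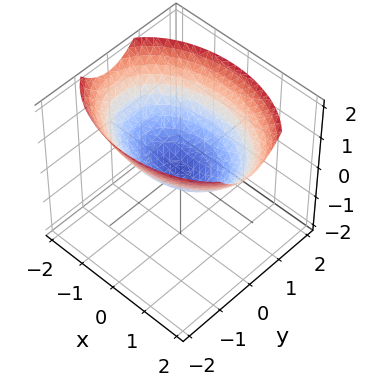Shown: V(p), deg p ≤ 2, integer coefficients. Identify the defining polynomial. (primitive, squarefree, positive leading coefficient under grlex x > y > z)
deg p = 2.
Symmetries: it's symmetric under y → −y, forcing even powers of y; it's symmetric under x → −x, forcing even powers of x.
Checking where it meets the axes: it crosses the x-axis at the gridline x = 0; it crosses the z-axis at the gridline z = 0; it crosses the y-axis at the gridline y = 0.
The integer polynomial consistent with all of this is the stated p.

x^2 + 2*y^2 - 3*z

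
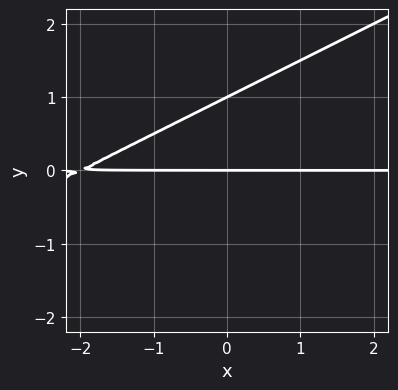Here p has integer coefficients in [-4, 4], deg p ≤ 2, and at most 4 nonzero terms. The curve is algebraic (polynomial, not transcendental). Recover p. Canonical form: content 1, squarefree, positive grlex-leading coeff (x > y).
x*y - 2*y^2 + 2*y

1. The degree is 2 — a generic line meets the curve in up to 2 points.
2. From the axis intercepts and sections: the y-axis gridline crossings are at y ∈ {0, 1}; the visible x-axis segment lies entirely on the curve.
3. Together with the visible shape, these determine p as stated.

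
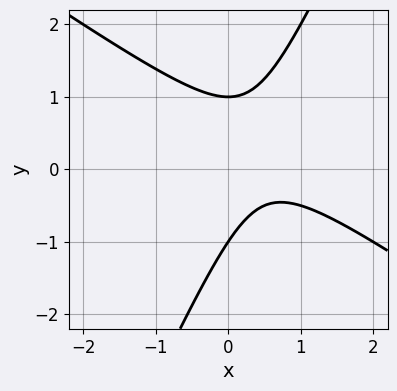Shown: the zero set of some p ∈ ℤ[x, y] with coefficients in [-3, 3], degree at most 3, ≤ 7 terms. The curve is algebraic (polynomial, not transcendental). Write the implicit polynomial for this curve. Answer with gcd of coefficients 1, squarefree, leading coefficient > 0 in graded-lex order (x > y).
3*x^2 + 3*x*y - 2*y^2 - 3*x + 2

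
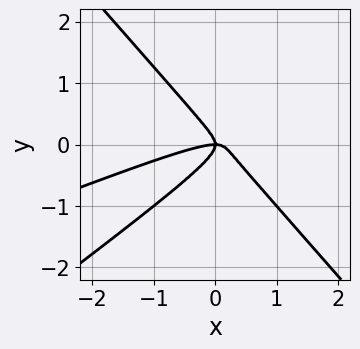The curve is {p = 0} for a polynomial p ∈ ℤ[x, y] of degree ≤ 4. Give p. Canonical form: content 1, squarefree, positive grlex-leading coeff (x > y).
x^3 - 3*x^2*y + 3*y^3 + x*y

Degree: a generic line meets the curve in up to 3 points, so deg p = 3.
Checking where it meets the axes: it crosses the y-axis at the gridline y = 0; it meets the x-axis at x = 0 (among the integer gridlines).
Matching integer coefficients to the picture gives p.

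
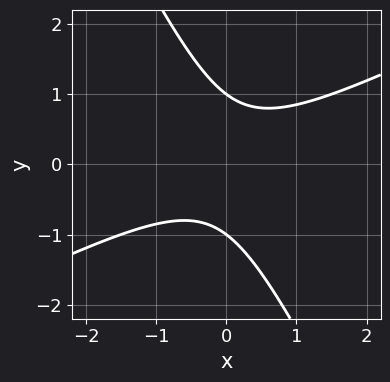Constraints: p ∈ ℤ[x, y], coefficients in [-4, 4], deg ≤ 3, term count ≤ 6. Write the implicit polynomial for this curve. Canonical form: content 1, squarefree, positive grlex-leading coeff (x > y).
1. deg p = 2. The shape is more complex than any degree-1 curve.
2. Observable constraints: among the integer gridlines, it crosses the y-axis at y ∈ {-1, 1}; it misses every integer gridline on the x-axis.
3. Together with the visible shape, these determine p as stated.

2*x^2 - 3*x*y - 2*y^2 + 2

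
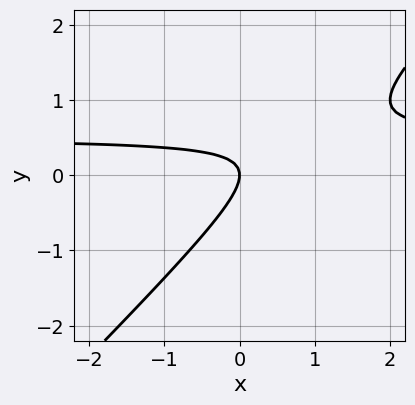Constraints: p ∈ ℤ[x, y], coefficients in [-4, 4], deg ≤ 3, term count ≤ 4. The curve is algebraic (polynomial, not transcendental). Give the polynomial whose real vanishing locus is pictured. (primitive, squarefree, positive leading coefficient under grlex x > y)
2*x*y - 2*y^2 - x

Degree: the shape is more complex than any degree-1 curve, so deg p = 2.
From the visible intercepts: it crosses the x-axis at the gridline x = 0; one y-axis crossing is at y = 0.
Fitting integer coefficients to these (and the overall shape) gives p.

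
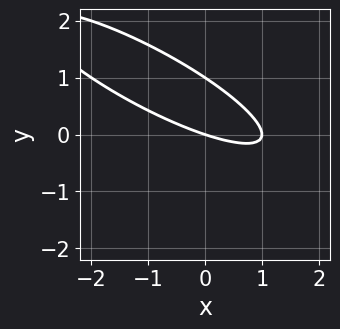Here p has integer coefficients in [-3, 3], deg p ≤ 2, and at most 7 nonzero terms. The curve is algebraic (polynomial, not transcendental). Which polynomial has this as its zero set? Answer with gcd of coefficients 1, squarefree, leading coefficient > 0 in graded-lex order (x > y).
x^2 + 3*x*y + 3*y^2 - x - 3*y

1. The degree is 2 — a generic line meets the curve in up to 2 points.
2. From the axis intercepts and sections: among the integer gridlines, it crosses the y-axis at y ∈ {0, 1}; among the integer gridlines, it crosses the x-axis at x ∈ {0, 1}.
3. Matching integer coefficients to the picture gives p.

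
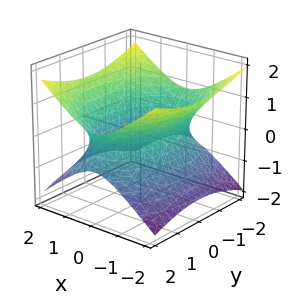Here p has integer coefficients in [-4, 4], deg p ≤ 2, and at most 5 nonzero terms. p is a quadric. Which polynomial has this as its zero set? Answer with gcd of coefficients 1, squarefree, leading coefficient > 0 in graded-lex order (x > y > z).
deg p = 2. One connected sheet with a waist; a quadric.
Symmetries: it's symmetric under y → −y, forcing even powers of y; it's symmetric under x → −x, forcing even powers of x; the z ↦ −z reflection is a symmetry, so z appears only in even powers.
From the visible intercepts: no z-intercept at any integer in the box.
These observations pin down the coefficients.

2*x^2 + y^2 - 3*z^2 - 3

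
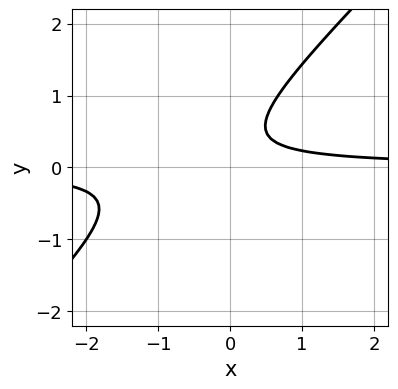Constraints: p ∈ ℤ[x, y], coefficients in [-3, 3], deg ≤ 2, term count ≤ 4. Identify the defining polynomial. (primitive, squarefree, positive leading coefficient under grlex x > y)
First, deg p = 2. The shape is more complex than any degree-1 curve.
Then, checking where it meets the axes: the curve avoids every integer x-axis point in the box; no y-intercept at any integer in the box.
Finally, matching integer coefficients to the picture gives p.

3*x*y - 3*y^2 + 2*y - 1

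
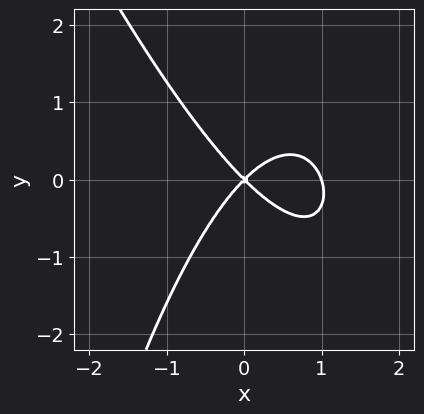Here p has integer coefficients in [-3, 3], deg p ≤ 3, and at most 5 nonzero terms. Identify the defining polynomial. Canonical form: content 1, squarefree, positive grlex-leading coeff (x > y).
(a) deg p = 3. No degree-2 curve has this shape.
(b) Observable constraints: among the integer gridlines, it crosses the x-axis at x ∈ {0, 1}; it meets the y-axis at y = 0 (among the integer gridlines).
(c) Fitting integer coefficients to these (and the overall shape) gives p.

3*x^3 + x^2*y - 3*x^2 + 3*y^2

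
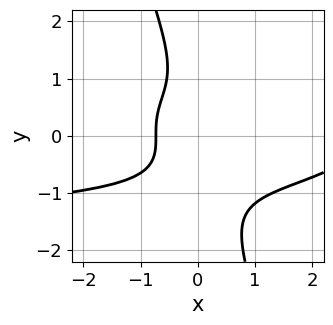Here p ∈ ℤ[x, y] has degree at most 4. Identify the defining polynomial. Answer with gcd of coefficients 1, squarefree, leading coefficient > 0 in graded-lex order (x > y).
(a) The degree is 4 — no degree-3 curve has this shape.
(b) From the axis intercepts and sections: the curve avoids every integer y-axis point in the box.
(c) Fitting integer coefficients to these (and the overall shape) gives p.

3*x*y^3 + y^4 - x^2 + 2*x + 2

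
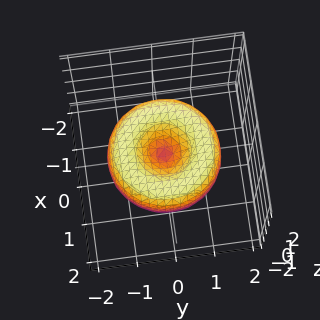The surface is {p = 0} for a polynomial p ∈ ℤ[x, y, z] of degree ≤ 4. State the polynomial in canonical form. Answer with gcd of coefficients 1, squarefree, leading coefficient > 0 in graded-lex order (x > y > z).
x^4 + 2*x^2*y^2 + y^4 - 2*x^2 - 2*y^2 + 2*z^2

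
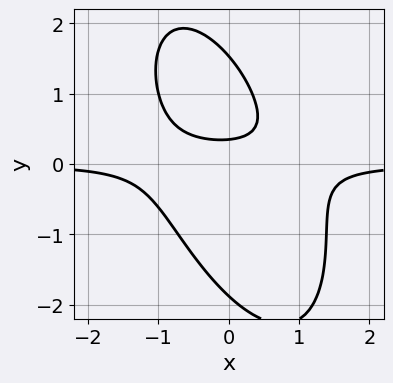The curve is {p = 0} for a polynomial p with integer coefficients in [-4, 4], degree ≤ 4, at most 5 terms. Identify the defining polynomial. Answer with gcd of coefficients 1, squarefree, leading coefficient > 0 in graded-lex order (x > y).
(a) The degree is 3 — a generic line meets the curve in up to 3 points.
(b) From the axis intercepts and sections: no x-intercept at any integer in the box.
(c) These observations pin down the coefficients.

3*x^2*y + 2*x*y^2 + y^3 - 3*y + 1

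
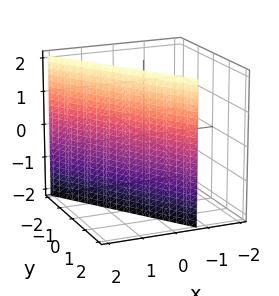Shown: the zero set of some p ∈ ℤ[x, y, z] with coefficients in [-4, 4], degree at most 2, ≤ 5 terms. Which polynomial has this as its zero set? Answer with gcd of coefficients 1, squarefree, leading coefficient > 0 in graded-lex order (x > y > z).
3*x + 2*y - 2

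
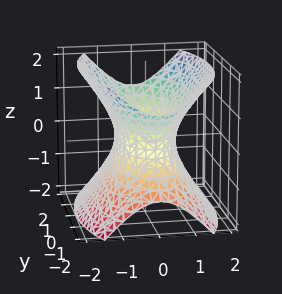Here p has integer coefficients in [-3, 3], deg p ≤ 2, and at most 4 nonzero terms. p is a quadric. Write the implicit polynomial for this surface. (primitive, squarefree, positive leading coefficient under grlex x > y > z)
(a) The degree is 2 — one connected sheet with a waist; a quadric.
(b) Symmetries: the x ↦ −x reflection is a symmetry, so x appears only in even powers; mirror symmetry z ↦ −z ⇒ only even powers of z; the y ↦ −y reflection is a symmetry, so y appears only in even powers.
(c) Observable constraints: the surface avoids every integer z-axis point in the box.
(d) Together with the visible shape, these determine p as stated.

3*x^2 + y^2 - 2*z^2 - 2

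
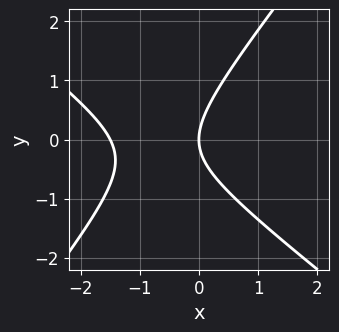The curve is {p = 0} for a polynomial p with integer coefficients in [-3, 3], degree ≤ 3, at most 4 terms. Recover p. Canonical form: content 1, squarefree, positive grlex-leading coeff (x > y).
1. The degree is 2 — a generic line meets the curve in up to 2 points.
2. From the visible intercepts: it meets the y-axis at y = 0 (among the integer gridlines); it meets the x-axis at x = 0 (among the integer gridlines).
3. Together with the visible shape, these determine p as stated.

2*x^2 + x*y - 2*y^2 + 3*x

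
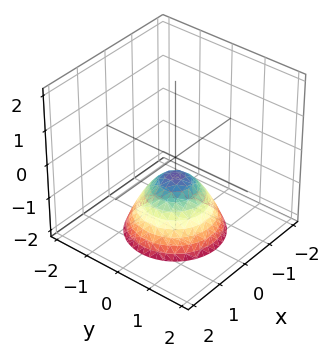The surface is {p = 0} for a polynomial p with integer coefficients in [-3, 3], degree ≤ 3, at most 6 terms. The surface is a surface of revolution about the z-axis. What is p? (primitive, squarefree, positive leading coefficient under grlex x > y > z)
2*x^2 + 2*y^2 + 2*z + 1

First, degree: a generic line meets the surface in up to 2 points, so deg p = 2.
Next, symmetries: rotational symmetry about the z-axis ⇒ p depends on x, y only through x² + y².
Then, reading off the gridlines: no x-intercept at any integer in the box; it misses every integer gridline on the y-axis; a circular section at z = -1 has radius between 0 and 1.
Finally, matching integer coefficients to the picture gives p.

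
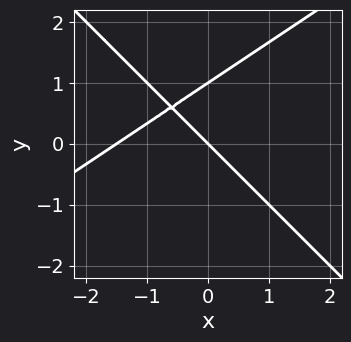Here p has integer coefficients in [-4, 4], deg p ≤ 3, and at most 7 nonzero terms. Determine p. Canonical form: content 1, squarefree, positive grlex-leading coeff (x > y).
(a) The degree is 2 — no degree-1 curve has this shape.
(b) Checking where it meets the axes: among the integer gridlines, it crosses the y-axis at y ∈ {0, 1}; it crosses the x-axis at the gridline x = 0.
(c) Putting this together gives p.

2*x^2 - x*y - 3*y^2 + 3*x + 3*y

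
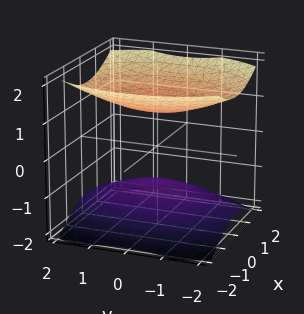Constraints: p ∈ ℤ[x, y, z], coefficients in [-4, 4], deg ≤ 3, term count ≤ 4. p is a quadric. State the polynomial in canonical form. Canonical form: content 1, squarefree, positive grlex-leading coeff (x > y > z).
2*x^2 + y^2 - 3*z^2 + 3

The picture has 2 separate pieces.
The degree is 2 — two separate bowl-shaped sheets opening away from each other; a quadric.
Symmetries: mirror symmetry x ↦ −x ⇒ only even powers of x; it's symmetric under y → −y, forcing even powers of y; mirror symmetry z ↦ −z ⇒ only even powers of z.
Checking where it meets the axes: the surface avoids every integer x-axis point in the box; the surface avoids every integer y-axis point in the box; among the integer gridlines, it crosses the z-axis at z ∈ {-1, 1}.
Fitting integer coefficients to these (and the overall shape) gives p.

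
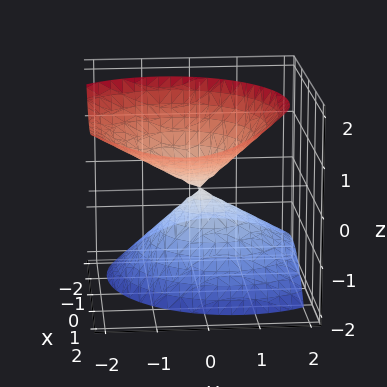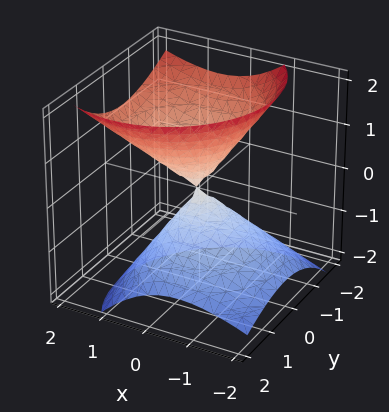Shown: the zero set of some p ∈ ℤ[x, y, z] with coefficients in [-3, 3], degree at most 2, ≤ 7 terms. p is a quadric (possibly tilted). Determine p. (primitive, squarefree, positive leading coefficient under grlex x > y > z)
1. I count 2 distinct pieces. They look like related sheets of one shape, so recover p as a whole.
2. Degree: the shape is more complex than any degree-1 surface, so deg p = 2.
3. Reading off the gridlines: it crosses the x-axis at the gridline x = 0; it meets the y-axis at y = 0 (among the integer gridlines).
4. Matching integer coefficients to the picture gives p.

3*x^2 - 3*x*z + 3*y^2 + 2*y*z - 3*z^2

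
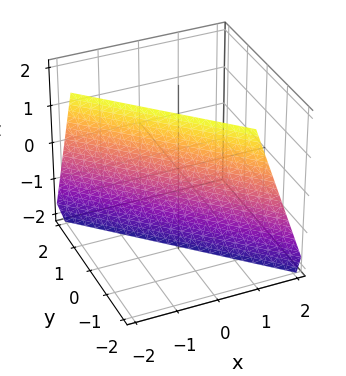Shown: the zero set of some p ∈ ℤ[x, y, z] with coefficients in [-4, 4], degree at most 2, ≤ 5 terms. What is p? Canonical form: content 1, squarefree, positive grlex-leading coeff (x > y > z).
3*x + 3*y + z + 2

First, deg p = 1.
Then, observable constraints: it meets the z-axis at z = -2 (among the integer gridlines).
Finally, putting this together gives p.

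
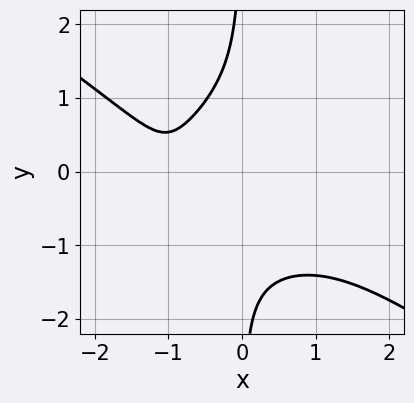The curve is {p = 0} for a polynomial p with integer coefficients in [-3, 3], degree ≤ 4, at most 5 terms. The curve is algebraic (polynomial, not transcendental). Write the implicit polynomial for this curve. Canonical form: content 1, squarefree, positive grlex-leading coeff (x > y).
x^4 + 3*x*y^3 - x^2*y + 3*x + 3

deg p = 4.
From the axis intercepts and sections: it misses every integer gridline on the x-axis; it misses every integer gridline on the y-axis.
Solving for integer coefficients yields p as stated.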